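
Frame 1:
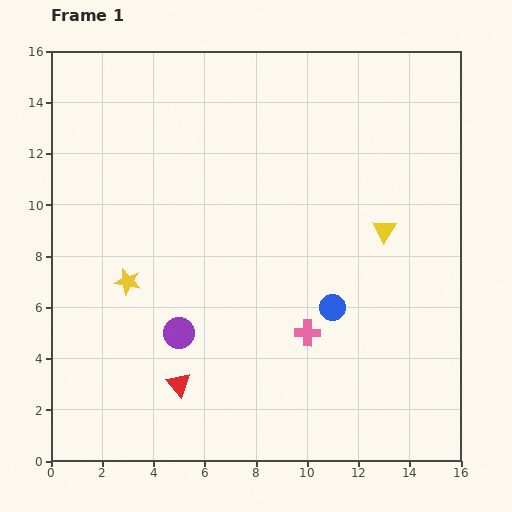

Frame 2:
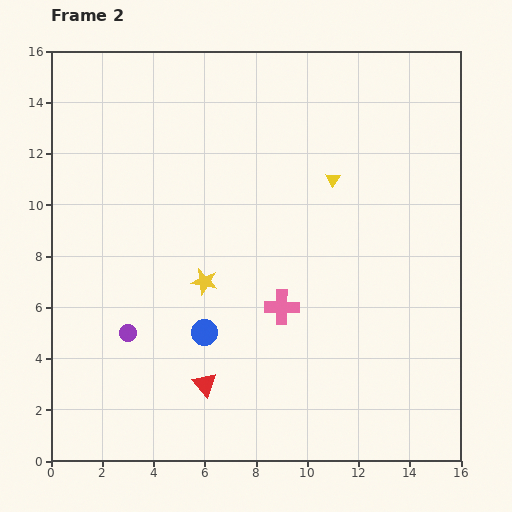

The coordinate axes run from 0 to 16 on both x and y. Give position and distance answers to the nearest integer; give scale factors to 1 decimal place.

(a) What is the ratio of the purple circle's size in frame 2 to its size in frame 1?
0.6×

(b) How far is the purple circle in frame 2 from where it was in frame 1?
2

The purple circle moved from (5, 5) to (3, 5), a distance of √(2² + 0²) ≈ 2.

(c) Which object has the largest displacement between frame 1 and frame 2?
the blue circle

(moved 5; next 3)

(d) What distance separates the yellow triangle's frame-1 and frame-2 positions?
3

The yellow triangle moved from (13, 9) to (11, 11), a distance of √(2² + 2²) ≈ 3.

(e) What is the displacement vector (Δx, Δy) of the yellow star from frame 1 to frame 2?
(3, 0)

The yellow star was at (3, 7) in frame 1 and (6, 7) in frame 2.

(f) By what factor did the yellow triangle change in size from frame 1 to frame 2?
0.6×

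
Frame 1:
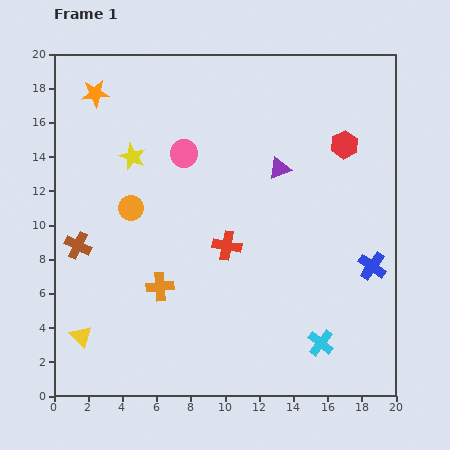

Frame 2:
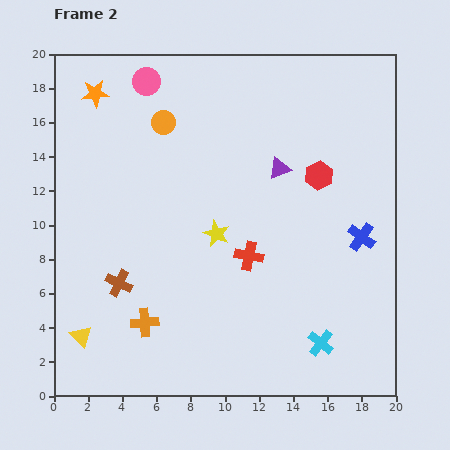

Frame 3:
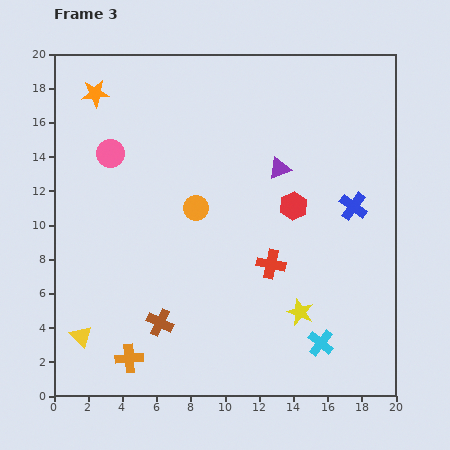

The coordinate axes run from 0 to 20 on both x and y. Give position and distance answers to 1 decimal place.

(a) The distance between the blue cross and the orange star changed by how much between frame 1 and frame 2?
-1.4

Distance in frame 1: 19.1. Distance in frame 2: 17.7.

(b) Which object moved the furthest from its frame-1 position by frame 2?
the yellow star

(moved 6.7; next 5.3)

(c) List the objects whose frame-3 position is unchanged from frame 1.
the orange star, the yellow triangle, the purple triangle, the cyan cross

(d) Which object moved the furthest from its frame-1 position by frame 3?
the yellow star

(moved 13.4; next 6.6)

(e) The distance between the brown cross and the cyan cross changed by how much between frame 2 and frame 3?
-2.8

Distance in frame 2: 12.3. Distance in frame 3: 9.5.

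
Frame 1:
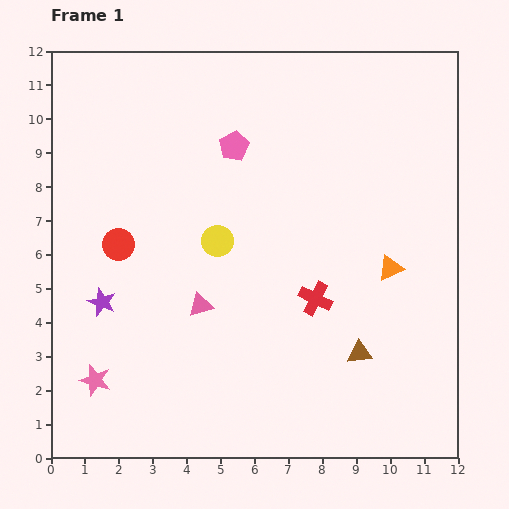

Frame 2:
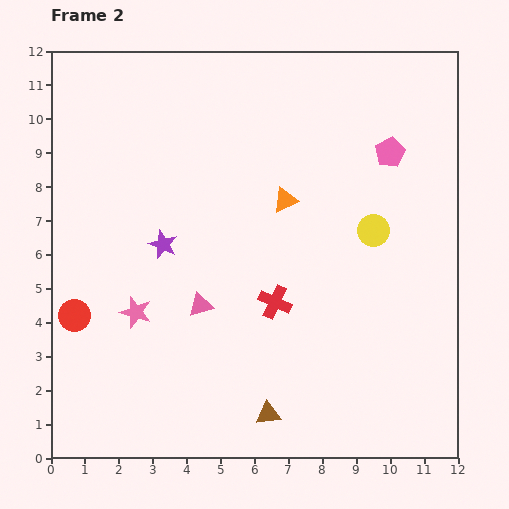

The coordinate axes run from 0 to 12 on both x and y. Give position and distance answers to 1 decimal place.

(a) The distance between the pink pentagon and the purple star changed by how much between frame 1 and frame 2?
+1.2

Distance in frame 1: 6.0. Distance in frame 2: 7.2.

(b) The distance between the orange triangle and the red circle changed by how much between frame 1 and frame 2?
-0.9

Distance in frame 1: 8.0. Distance in frame 2: 7.1.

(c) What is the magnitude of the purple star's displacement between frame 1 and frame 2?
2.5

The purple star moved from (1.5, 4.6) to (3.3, 6.3), a distance of √(1.8² + 1.7²) ≈ 2.5.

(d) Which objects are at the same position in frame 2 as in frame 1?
the pink triangle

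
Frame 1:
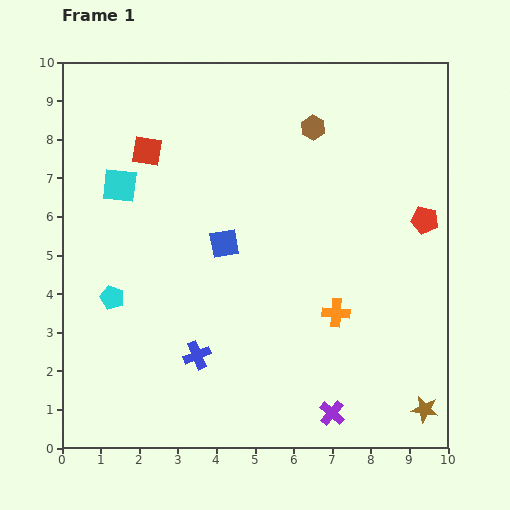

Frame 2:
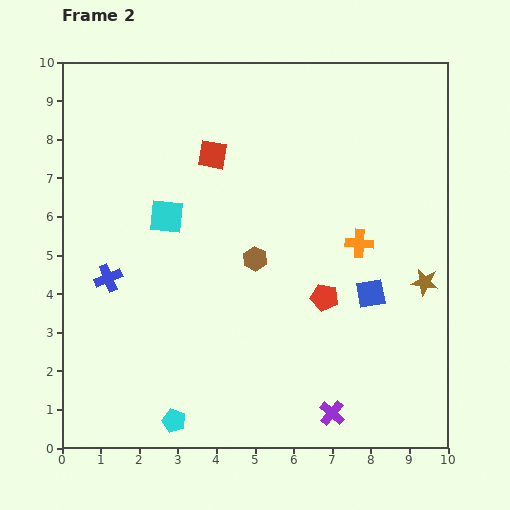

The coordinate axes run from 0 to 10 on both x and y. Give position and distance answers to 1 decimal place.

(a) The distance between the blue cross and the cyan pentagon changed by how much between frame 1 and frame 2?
+1.4

Distance in frame 1: 2.7. Distance in frame 2: 4.1.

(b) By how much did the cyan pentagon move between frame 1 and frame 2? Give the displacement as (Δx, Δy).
(1.6, -3.2)

The cyan pentagon was at (1.3, 3.9) in frame 1 and (2.9, 0.7) in frame 2.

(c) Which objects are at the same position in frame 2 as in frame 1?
the purple cross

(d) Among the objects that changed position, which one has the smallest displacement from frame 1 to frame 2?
the cyan square

(moved 1.4)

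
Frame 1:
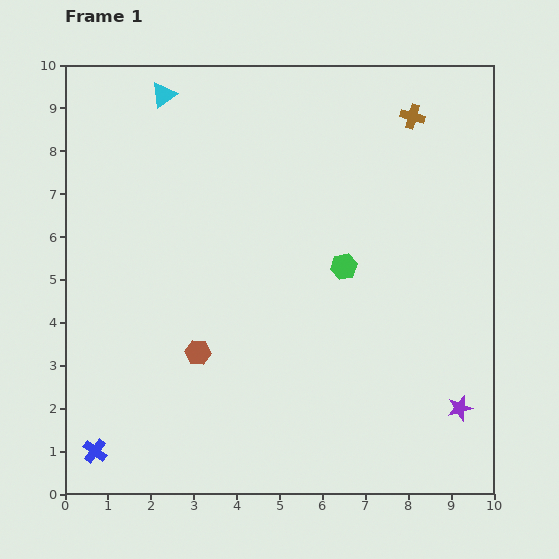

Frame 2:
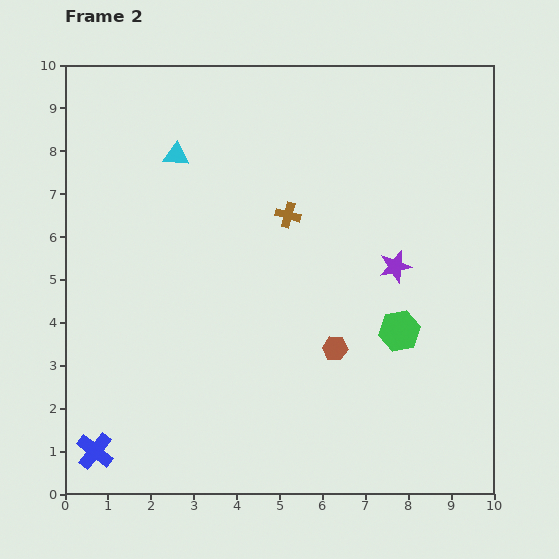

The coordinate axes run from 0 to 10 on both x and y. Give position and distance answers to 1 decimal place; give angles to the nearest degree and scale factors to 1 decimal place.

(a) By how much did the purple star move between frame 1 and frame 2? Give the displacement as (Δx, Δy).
(-1.5, 3.3)

The purple star was at (9.2, 2.0) in frame 1 and (7.7, 5.3) in frame 2.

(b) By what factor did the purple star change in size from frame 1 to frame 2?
1.3×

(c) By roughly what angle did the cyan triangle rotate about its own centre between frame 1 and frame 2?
41° clockwise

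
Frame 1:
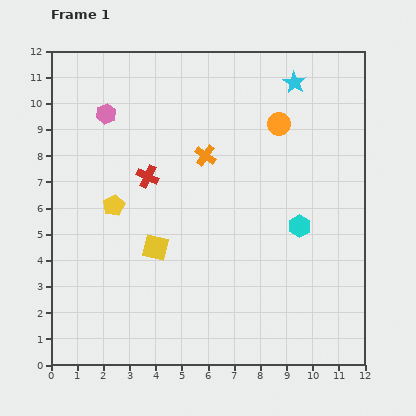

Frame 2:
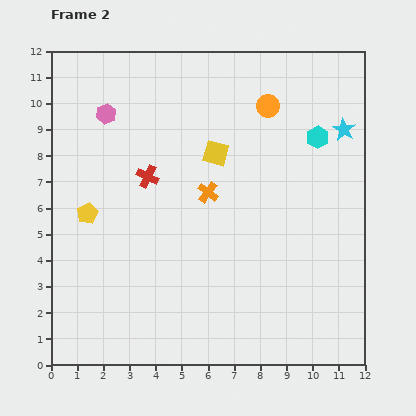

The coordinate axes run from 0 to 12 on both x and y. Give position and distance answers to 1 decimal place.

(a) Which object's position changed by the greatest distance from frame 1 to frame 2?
the yellow square

(moved 4.3; next 3.5)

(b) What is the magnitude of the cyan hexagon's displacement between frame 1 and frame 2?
3.5

The cyan hexagon moved from (9.5, 5.3) to (10.2, 8.7), a distance of √(0.7² + 3.4²) ≈ 3.5.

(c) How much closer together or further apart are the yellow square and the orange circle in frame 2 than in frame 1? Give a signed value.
-3.9

Distance in frame 1: 6.6. Distance in frame 2: 2.7.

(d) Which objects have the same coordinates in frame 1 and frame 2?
the pink hexagon, the red cross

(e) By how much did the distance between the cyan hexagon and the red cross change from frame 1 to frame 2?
+0.6

Distance in frame 1: 6.1. Distance in frame 2: 6.7.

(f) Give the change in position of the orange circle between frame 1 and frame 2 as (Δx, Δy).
(-0.4, 0.7)

The orange circle was at (8.7, 9.2) in frame 1 and (8.3, 9.9) in frame 2.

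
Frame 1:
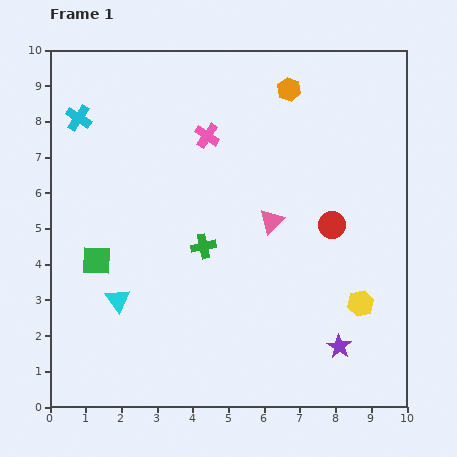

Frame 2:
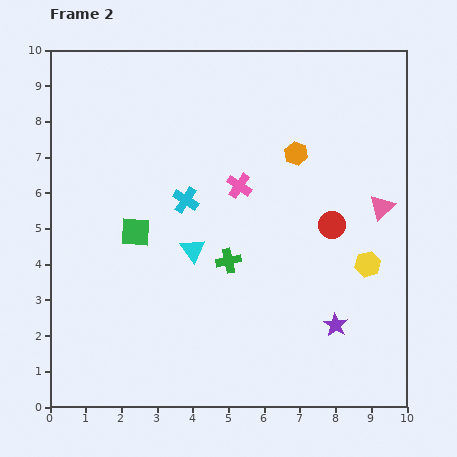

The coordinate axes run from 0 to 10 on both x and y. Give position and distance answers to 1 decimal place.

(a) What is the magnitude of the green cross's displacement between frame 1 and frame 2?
0.8

The green cross moved from (4.3, 4.5) to (5.0, 4.1), a distance of √(0.7² + 0.4²) ≈ 0.8.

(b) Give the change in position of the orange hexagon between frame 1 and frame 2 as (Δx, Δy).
(0.2, -1.8)

The orange hexagon was at (6.7, 8.9) in frame 1 and (6.9, 7.1) in frame 2.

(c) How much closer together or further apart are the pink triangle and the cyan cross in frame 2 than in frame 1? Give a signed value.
-0.6

Distance in frame 1: 6.1. Distance in frame 2: 5.5.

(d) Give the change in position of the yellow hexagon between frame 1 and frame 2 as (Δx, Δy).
(0.2, 1.1)

The yellow hexagon was at (8.7, 2.9) in frame 1 and (8.9, 4.0) in frame 2.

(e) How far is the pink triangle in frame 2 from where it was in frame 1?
3.1

The pink triangle moved from (6.2, 5.2) to (9.3, 5.6), a distance of √(3.1² + 0.4²) ≈ 3.1.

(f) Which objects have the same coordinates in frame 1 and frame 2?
the red circle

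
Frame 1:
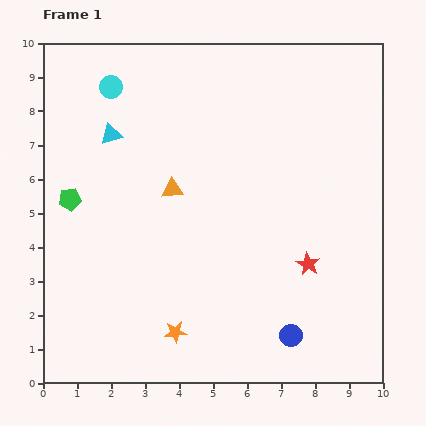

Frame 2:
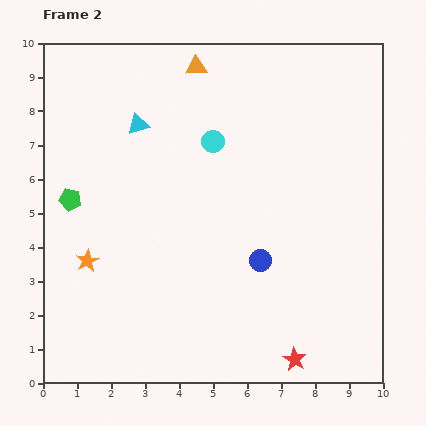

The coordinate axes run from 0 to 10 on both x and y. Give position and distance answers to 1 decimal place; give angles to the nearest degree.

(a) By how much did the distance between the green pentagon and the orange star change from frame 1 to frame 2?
-3.1

Distance in frame 1: 5.0. Distance in frame 2: 1.9.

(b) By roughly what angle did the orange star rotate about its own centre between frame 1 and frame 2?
23° counter-clockwise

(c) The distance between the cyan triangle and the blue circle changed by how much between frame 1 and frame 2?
-2.5

Distance in frame 1: 7.9. Distance in frame 2: 5.4.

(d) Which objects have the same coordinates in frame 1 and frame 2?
the green pentagon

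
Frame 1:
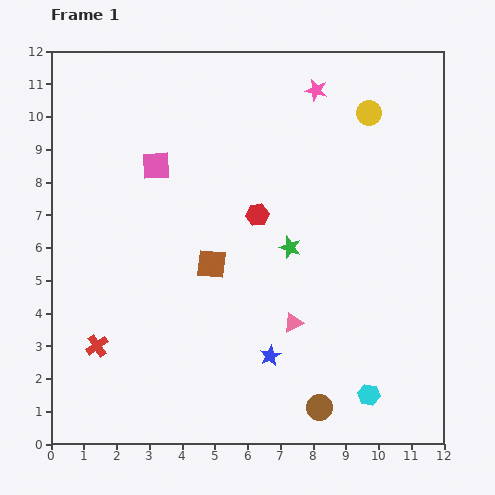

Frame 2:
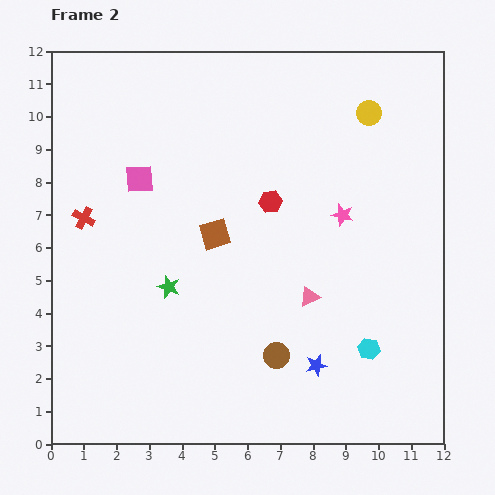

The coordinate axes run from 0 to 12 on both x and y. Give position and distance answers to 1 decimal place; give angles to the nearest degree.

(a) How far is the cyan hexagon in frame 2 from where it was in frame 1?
1.4

The cyan hexagon moved from (9.7, 1.5) to (9.7, 2.9), a distance of √(0.0² + 1.4²) ≈ 1.4.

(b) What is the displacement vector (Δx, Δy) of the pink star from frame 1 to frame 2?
(0.8, -3.8)

The pink star was at (8.1, 10.8) in frame 1 and (8.9, 7.0) in frame 2.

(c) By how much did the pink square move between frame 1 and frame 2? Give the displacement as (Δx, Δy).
(-0.5, -0.4)

The pink square was at (3.2, 8.5) in frame 1 and (2.7, 8.1) in frame 2.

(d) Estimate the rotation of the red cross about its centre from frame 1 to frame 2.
27° counter-clockwise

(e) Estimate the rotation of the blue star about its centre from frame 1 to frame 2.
15° clockwise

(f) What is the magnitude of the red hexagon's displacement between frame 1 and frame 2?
0.6

The red hexagon moved from (6.3, 7.0) to (6.7, 7.4), a distance of √(0.4² + 0.4²) ≈ 0.6.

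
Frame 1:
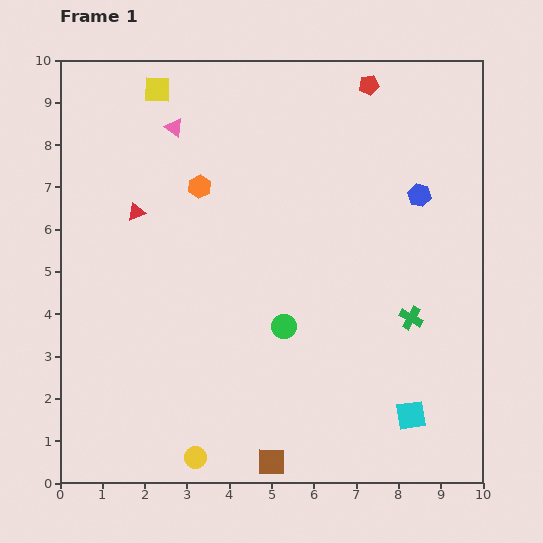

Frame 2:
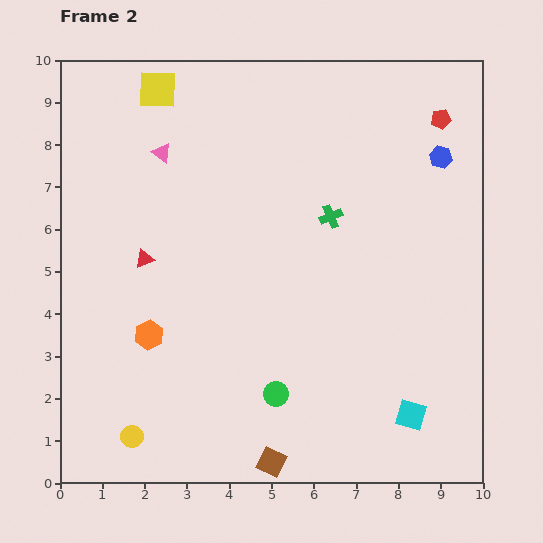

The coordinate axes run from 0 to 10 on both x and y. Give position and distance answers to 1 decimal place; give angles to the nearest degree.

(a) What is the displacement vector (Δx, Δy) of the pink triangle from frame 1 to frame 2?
(-0.3, -0.6)

The pink triangle was at (2.7, 8.4) in frame 1 and (2.4, 7.8) in frame 2.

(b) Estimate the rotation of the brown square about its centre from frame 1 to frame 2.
25° clockwise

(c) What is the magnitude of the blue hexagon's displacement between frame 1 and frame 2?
1.0

The blue hexagon moved from (8.5, 6.8) to (9.0, 7.7), a distance of √(0.5² + 0.9²) ≈ 1.0.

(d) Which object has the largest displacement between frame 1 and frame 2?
the orange hexagon

(moved 3.7; next 3.1)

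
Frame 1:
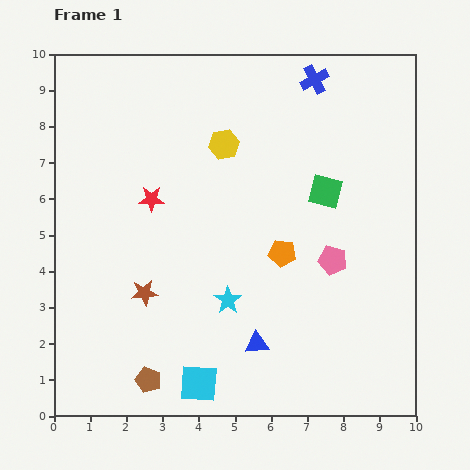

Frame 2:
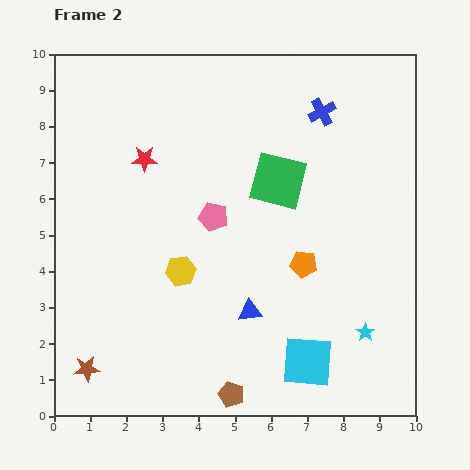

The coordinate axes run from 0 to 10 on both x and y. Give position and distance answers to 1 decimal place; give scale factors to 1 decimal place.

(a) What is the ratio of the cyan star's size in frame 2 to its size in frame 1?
0.7×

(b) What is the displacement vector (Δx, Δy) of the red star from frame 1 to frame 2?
(-0.2, 1.1)

The red star was at (2.7, 6.0) in frame 1 and (2.5, 7.1) in frame 2.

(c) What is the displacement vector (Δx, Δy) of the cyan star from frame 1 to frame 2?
(3.8, -0.9)

The cyan star was at (4.8, 3.2) in frame 1 and (8.6, 2.3) in frame 2.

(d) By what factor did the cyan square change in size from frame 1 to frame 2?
1.3×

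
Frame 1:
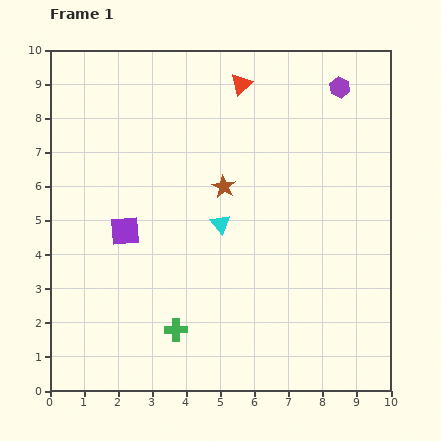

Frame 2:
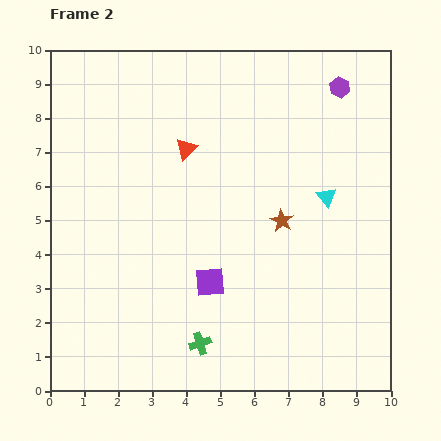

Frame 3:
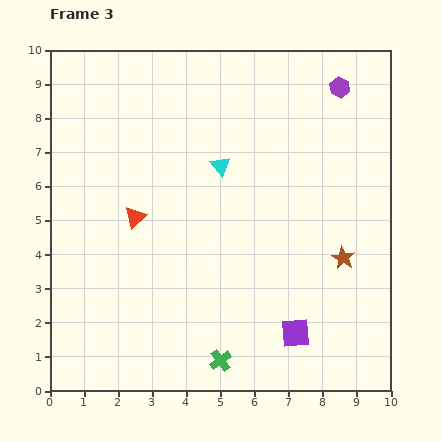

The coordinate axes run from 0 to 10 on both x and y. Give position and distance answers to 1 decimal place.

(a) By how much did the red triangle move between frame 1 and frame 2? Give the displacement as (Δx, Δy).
(-1.6, -1.9)

The red triangle was at (5.6, 9.0) in frame 1 and (4.0, 7.1) in frame 2.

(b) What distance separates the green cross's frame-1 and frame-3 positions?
1.6

The green cross moved from (3.7, 1.8) to (5.0, 0.9), a distance of √(1.3² + 0.9²) ≈ 1.6.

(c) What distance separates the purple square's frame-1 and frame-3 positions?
5.8

The purple square moved from (2.2, 4.7) to (7.2, 1.7), a distance of √(5.0² + 3.0²) ≈ 5.8.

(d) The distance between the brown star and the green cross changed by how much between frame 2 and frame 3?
+0.4

Distance in frame 2: 4.3. Distance in frame 3: 4.7.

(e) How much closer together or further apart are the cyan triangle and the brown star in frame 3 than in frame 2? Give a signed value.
+3.0

Distance in frame 2: 1.5. Distance in frame 3: 4.5.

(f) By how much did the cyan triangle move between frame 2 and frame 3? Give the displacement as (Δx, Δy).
(-3.1, 0.9)

The cyan triangle was at (8.1, 5.7) in frame 2 and (5.0, 6.6) in frame 3.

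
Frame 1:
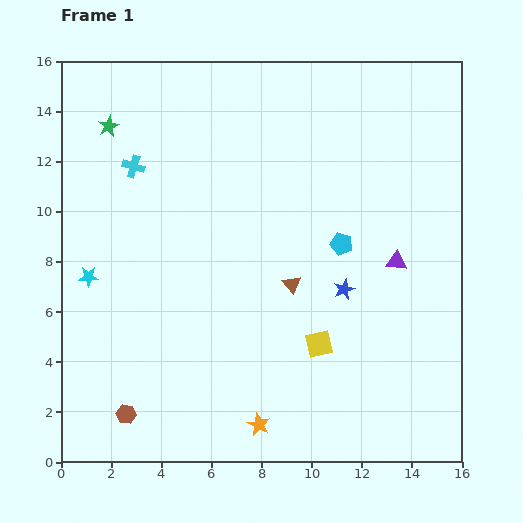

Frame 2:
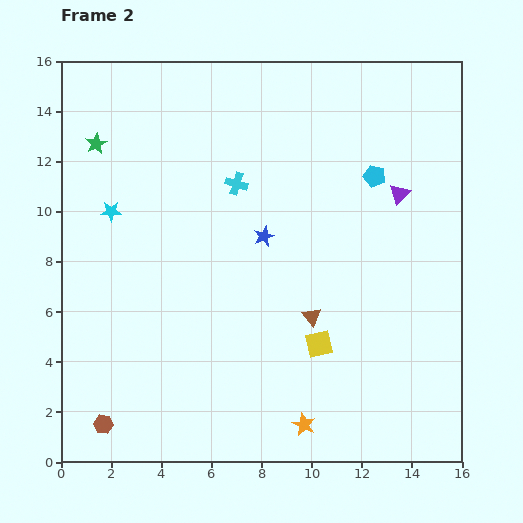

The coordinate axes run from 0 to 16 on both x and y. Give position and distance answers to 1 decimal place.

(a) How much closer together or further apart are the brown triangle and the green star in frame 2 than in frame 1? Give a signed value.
+1.4

Distance in frame 1: 9.6. Distance in frame 2: 11.0.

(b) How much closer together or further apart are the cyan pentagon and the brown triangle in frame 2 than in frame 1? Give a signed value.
+3.5

Distance in frame 1: 2.6. Distance in frame 2: 6.1.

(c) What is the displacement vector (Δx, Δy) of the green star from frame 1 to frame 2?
(-0.5, -0.7)

The green star was at (1.9, 13.4) in frame 1 and (1.4, 12.7) in frame 2.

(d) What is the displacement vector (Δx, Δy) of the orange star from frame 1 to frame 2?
(1.8, 0.0)

The orange star was at (7.9, 1.5) in frame 1 and (9.7, 1.5) in frame 2.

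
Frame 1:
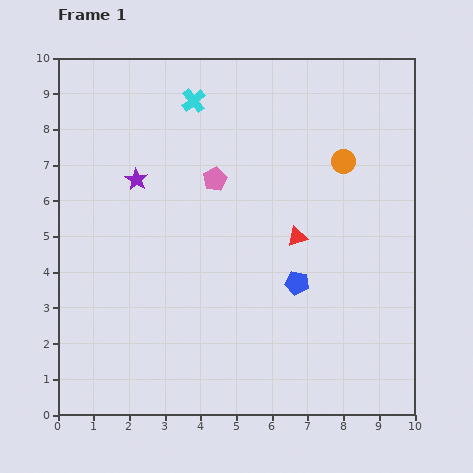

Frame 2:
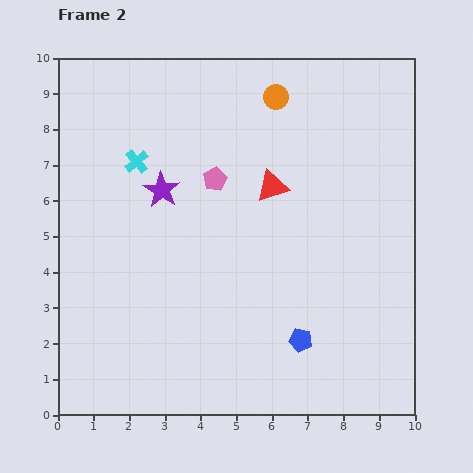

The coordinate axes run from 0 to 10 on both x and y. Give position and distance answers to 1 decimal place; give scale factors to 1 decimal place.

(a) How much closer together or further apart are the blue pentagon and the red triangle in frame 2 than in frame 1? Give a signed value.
+3.1

Distance in frame 1: 1.3. Distance in frame 2: 4.4.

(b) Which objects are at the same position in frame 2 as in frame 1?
the pink pentagon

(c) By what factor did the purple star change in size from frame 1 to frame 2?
1.6×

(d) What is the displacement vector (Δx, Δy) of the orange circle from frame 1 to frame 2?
(-1.9, 1.8)

The orange circle was at (8.0, 7.1) in frame 1 and (6.1, 8.9) in frame 2.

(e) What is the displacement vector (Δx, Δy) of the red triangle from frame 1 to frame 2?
(-0.7, 1.4)

The red triangle was at (6.7, 5.0) in frame 1 and (6.0, 6.4) in frame 2.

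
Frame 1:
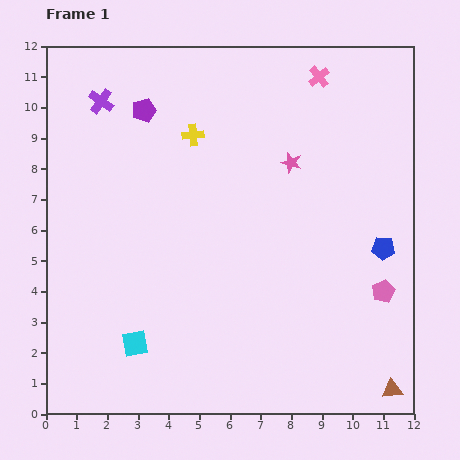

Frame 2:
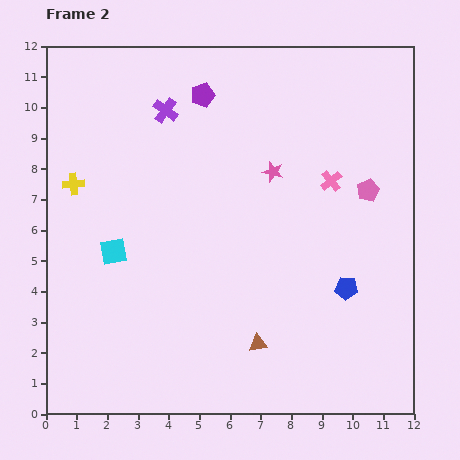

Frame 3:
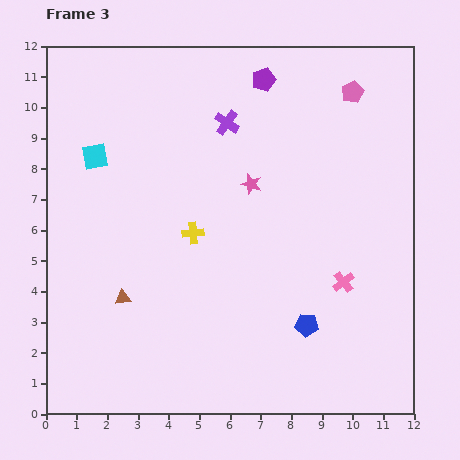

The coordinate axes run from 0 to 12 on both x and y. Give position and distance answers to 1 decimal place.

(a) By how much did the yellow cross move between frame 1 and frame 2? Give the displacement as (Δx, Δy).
(-3.9, -1.6)

The yellow cross was at (4.8, 9.1) in frame 1 and (0.9, 7.5) in frame 2.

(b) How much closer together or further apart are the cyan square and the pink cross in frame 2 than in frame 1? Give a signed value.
-3.1

Distance in frame 1: 10.6. Distance in frame 2: 7.5.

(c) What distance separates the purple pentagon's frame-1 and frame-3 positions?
4.0

The purple pentagon moved from (3.2, 9.9) to (7.1, 10.9), a distance of √(3.9² + 1.0²) ≈ 4.0.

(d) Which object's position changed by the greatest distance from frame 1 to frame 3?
the brown triangle

(moved 9.3; next 6.7)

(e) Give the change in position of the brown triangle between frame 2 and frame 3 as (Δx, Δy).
(-4.4, 1.5)

The brown triangle was at (6.9, 2.3) in frame 2 and (2.5, 3.8) in frame 3.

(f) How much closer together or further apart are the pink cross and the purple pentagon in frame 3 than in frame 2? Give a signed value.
+2.1

Distance in frame 2: 5.0. Distance in frame 3: 7.1.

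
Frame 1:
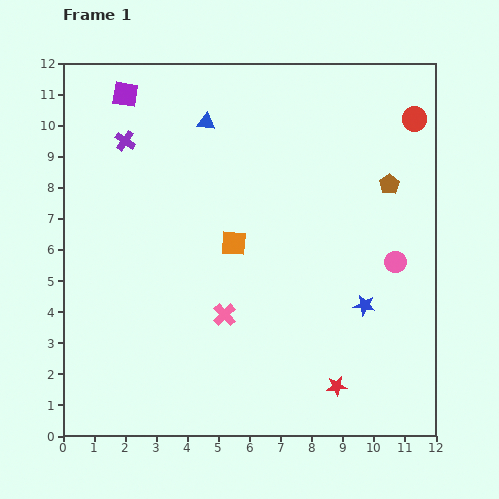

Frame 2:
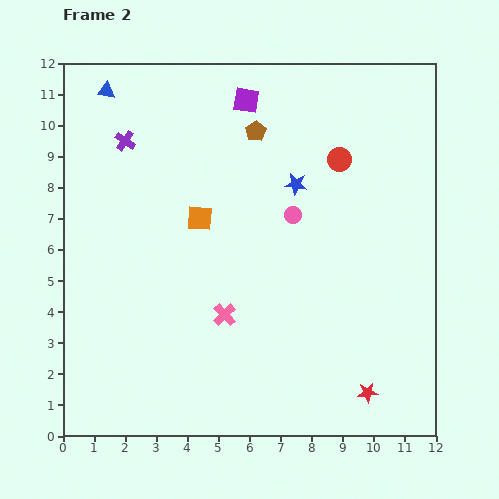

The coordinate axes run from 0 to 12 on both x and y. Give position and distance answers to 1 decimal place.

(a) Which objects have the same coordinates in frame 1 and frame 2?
the pink cross, the purple cross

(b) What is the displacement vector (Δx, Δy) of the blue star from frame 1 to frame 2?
(-2.2, 3.9)

The blue star was at (9.7, 4.2) in frame 1 and (7.5, 8.1) in frame 2.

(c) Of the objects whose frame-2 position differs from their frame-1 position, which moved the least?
the red star

(moved 1.0)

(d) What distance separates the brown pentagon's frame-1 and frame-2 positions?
4.6

The brown pentagon moved from (10.5, 8.1) to (6.2, 9.8), a distance of √(4.3² + 1.7²) ≈ 4.6.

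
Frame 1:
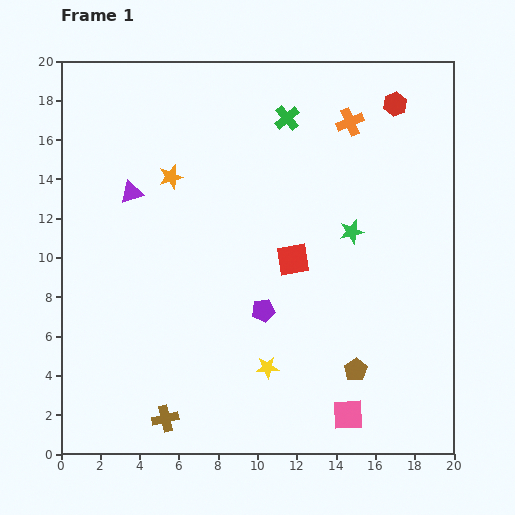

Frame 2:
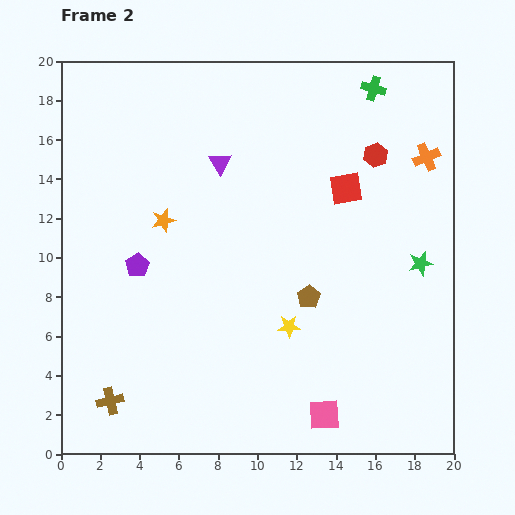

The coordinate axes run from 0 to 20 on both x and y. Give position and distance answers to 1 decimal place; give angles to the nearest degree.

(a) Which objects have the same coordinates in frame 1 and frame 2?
none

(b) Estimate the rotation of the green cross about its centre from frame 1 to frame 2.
34° counter-clockwise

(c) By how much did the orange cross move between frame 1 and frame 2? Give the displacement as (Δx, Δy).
(3.9, -1.8)

The orange cross was at (14.7, 16.9) in frame 1 and (18.6, 15.1) in frame 2.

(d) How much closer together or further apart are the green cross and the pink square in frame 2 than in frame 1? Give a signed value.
+1.4

Distance in frame 1: 15.4. Distance in frame 2: 16.8.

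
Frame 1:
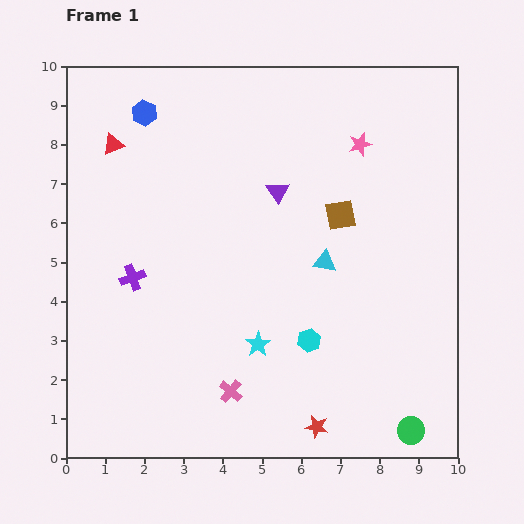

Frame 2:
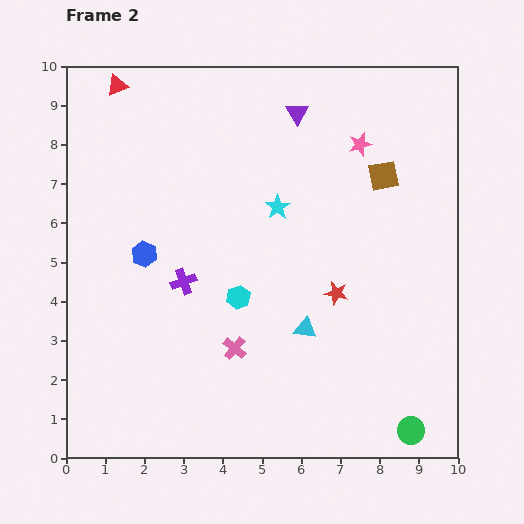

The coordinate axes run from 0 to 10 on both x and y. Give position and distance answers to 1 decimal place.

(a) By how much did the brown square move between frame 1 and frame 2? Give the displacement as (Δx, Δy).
(1.1, 1.0)

The brown square was at (7.0, 6.2) in frame 1 and (8.1, 7.2) in frame 2.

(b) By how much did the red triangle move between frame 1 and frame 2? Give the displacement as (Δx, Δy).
(0.1, 1.5)

The red triangle was at (1.2, 8.0) in frame 1 and (1.3, 9.5) in frame 2.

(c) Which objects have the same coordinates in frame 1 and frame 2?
the pink star, the green circle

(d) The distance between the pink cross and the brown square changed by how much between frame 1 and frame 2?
+0.5

Distance in frame 1: 5.3. Distance in frame 2: 5.8.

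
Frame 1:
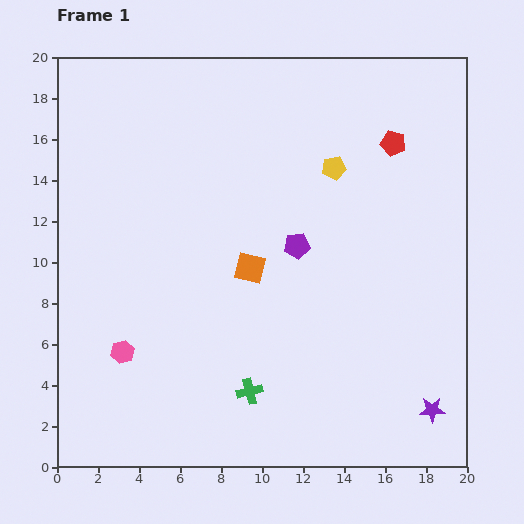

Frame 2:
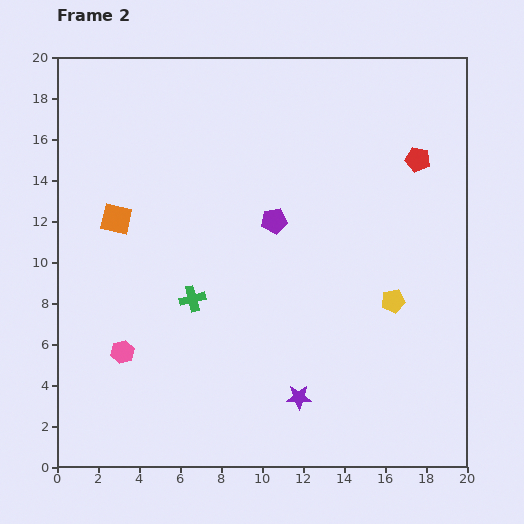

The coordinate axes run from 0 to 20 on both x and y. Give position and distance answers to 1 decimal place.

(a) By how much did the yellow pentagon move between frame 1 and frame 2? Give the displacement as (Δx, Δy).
(2.9, -6.5)

The yellow pentagon was at (13.5, 14.6) in frame 1 and (16.4, 8.1) in frame 2.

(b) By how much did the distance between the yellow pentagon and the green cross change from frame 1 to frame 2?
-1.8

Distance in frame 1: 11.6. Distance in frame 2: 9.8.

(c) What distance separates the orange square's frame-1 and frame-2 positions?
6.9

The orange square moved from (9.4, 9.7) to (2.9, 12.1), a distance of √(6.5² + 2.4²) ≈ 6.9.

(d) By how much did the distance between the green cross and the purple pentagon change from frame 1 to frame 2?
-2.0

Distance in frame 1: 7.5. Distance in frame 2: 5.5.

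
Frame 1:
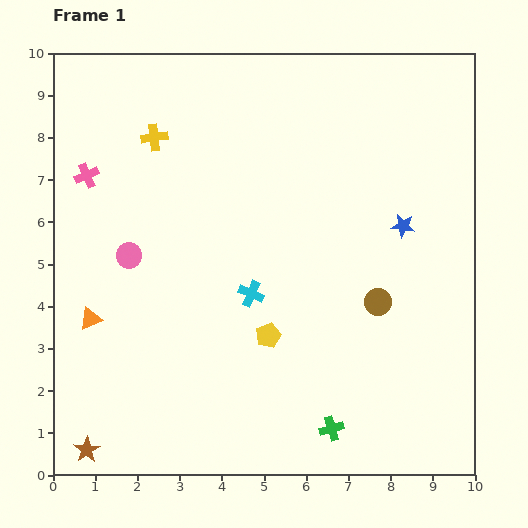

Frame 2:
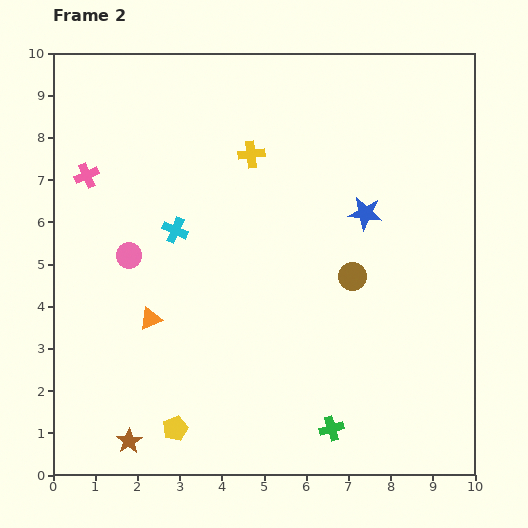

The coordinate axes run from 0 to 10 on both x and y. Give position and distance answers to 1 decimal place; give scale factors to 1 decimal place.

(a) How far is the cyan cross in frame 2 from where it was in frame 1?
2.3

The cyan cross moved from (4.7, 4.3) to (2.9, 5.8), a distance of √(1.8² + 1.5²) ≈ 2.3.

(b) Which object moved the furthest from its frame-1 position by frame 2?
the yellow pentagon

(moved 3.1; next 2.3)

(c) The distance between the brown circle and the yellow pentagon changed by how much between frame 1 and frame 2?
+2.8

Distance in frame 1: 2.7. Distance in frame 2: 5.5.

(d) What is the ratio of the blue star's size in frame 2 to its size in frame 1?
1.4×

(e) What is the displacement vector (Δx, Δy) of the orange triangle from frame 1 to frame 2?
(1.4, 0.0)

The orange triangle was at (0.9, 3.7) in frame 1 and (2.3, 3.7) in frame 2.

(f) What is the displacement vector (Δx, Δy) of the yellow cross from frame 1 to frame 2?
(2.3, -0.4)

The yellow cross was at (2.4, 8.0) in frame 1 and (4.7, 7.6) in frame 2.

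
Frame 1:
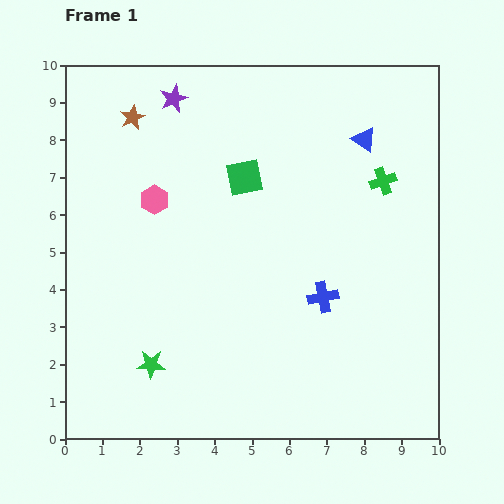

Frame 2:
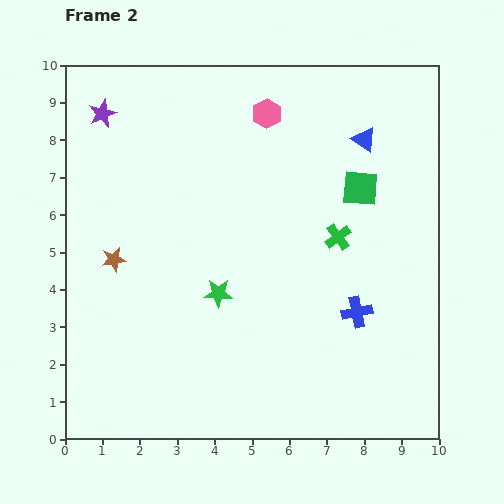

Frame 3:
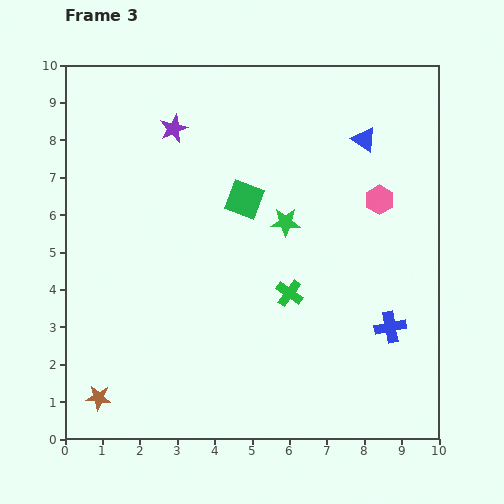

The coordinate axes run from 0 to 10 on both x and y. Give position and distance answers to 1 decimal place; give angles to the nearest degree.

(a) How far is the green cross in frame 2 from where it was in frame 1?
1.9

The green cross moved from (8.5, 6.9) to (7.3, 5.4), a distance of √(1.2² + 1.5²) ≈ 1.9.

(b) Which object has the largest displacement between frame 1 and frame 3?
the brown star

(moved 7.6; next 6.0)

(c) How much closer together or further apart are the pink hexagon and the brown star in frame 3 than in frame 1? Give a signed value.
+6.9

Distance in frame 1: 2.3. Distance in frame 3: 9.2.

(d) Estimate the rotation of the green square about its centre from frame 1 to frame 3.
31° clockwise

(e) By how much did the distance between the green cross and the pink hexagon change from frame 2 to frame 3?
-0.3

Distance in frame 2: 3.8. Distance in frame 3: 3.5.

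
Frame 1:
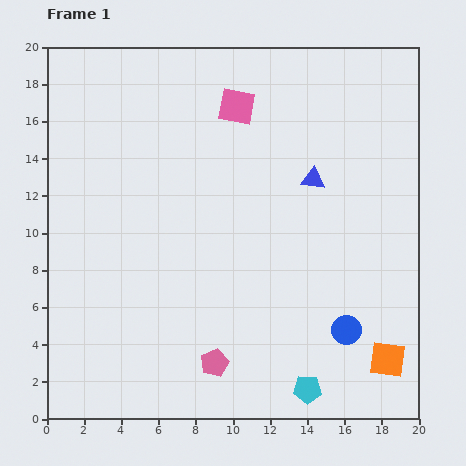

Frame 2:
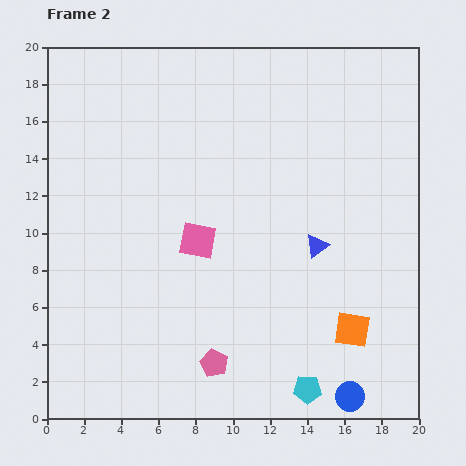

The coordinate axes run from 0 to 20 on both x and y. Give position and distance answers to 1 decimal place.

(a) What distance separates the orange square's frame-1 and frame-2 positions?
2.5

The orange square moved from (18.3, 3.2) to (16.4, 4.8), a distance of √(1.9² + 1.6²) ≈ 2.5.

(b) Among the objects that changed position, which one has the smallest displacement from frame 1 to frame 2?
the orange square

(moved 2.5)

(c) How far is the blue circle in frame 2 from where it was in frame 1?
3.6

The blue circle moved from (16.1, 4.8) to (16.3, 1.2), a distance of √(0.2² + 3.6²) ≈ 3.6.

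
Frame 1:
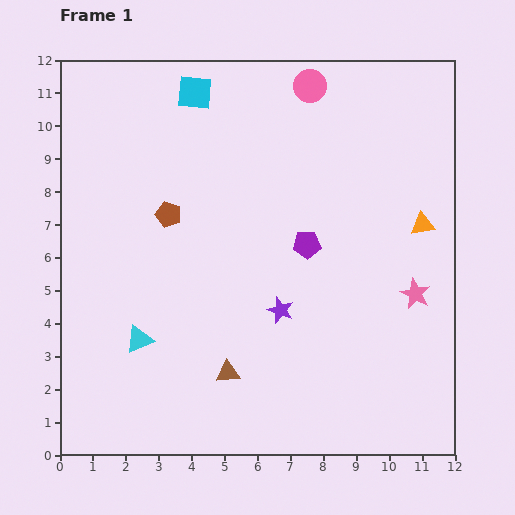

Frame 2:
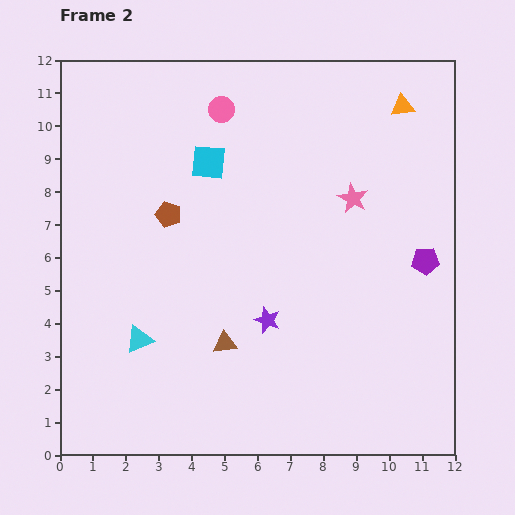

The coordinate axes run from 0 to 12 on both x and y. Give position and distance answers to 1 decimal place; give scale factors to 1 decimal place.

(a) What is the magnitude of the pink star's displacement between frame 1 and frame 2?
3.5

The pink star moved from (10.8, 4.9) to (8.9, 7.8), a distance of √(1.9² + 2.9²) ≈ 3.5.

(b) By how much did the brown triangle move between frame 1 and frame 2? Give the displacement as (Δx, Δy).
(-0.1, 0.9)

The brown triangle was at (5.1, 2.5) in frame 1 and (5.0, 3.4) in frame 2.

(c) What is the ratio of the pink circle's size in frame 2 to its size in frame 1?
0.8×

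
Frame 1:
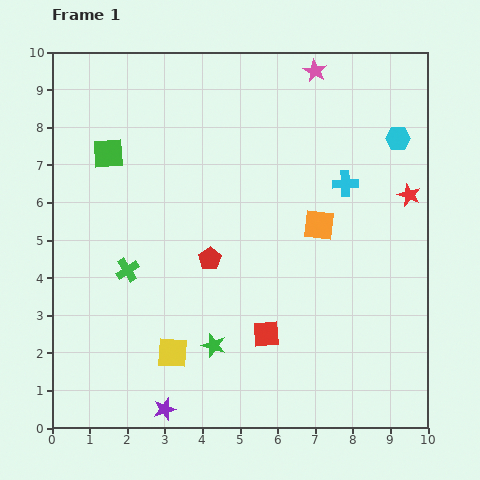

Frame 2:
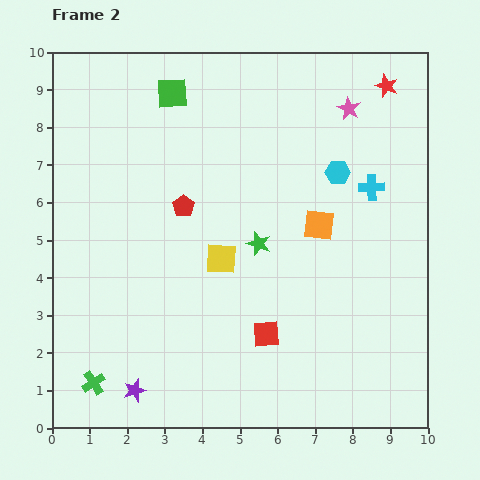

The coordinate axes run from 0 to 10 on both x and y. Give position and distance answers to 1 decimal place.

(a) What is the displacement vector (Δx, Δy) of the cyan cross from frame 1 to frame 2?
(0.7, -0.1)

The cyan cross was at (7.8, 6.5) in frame 1 and (8.5, 6.4) in frame 2.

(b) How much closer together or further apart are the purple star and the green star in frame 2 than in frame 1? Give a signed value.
+3.0

Distance in frame 1: 2.1. Distance in frame 2: 5.1.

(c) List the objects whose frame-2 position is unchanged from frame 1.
the red square, the orange square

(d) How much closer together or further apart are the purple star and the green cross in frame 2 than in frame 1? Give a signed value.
-2.7

Distance in frame 1: 3.8. Distance in frame 2: 1.1.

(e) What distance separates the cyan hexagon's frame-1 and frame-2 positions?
1.8

The cyan hexagon moved from (9.2, 7.7) to (7.6, 6.8), a distance of √(1.6² + 0.9²) ≈ 1.8.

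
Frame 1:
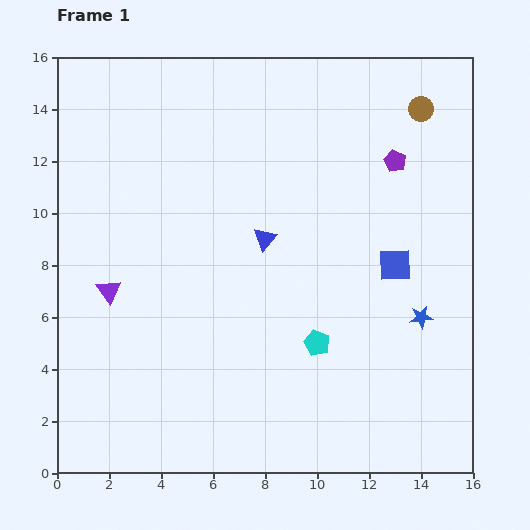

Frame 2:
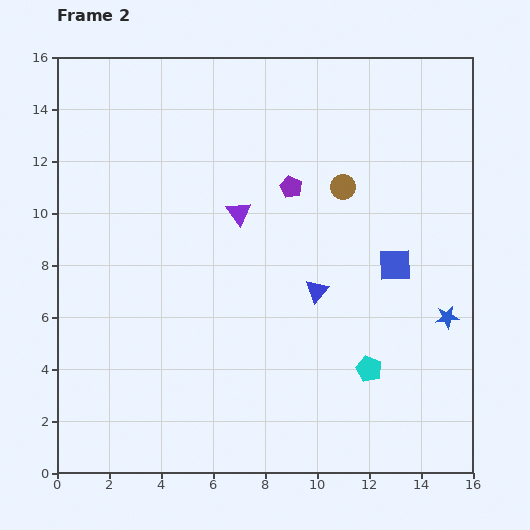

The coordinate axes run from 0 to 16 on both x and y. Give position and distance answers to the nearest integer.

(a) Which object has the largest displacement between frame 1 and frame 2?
the purple triangle

(moved 6; next 4)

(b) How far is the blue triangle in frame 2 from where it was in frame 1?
3

The blue triangle moved from (8, 9) to (10, 7), a distance of √(2² + 2²) ≈ 3.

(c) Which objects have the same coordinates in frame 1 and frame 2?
the blue square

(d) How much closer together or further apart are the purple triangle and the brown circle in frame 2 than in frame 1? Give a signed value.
-10

Distance in frame 1: 14. Distance in frame 2: 4.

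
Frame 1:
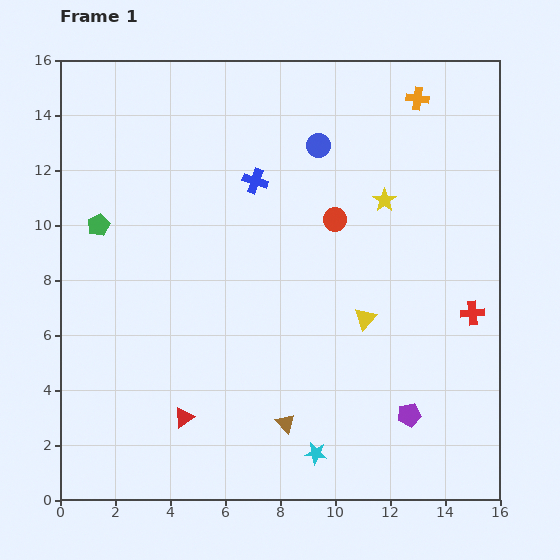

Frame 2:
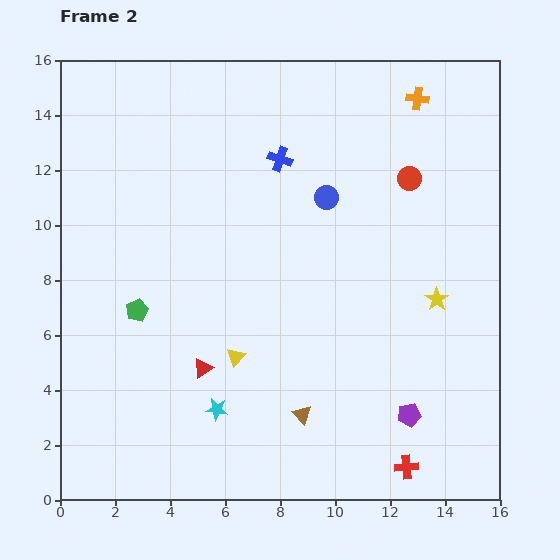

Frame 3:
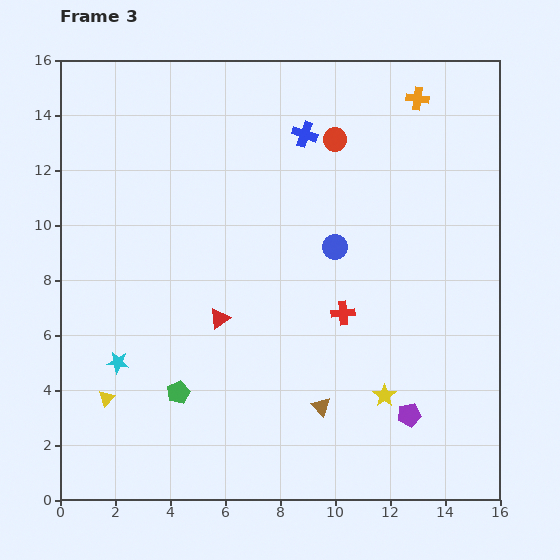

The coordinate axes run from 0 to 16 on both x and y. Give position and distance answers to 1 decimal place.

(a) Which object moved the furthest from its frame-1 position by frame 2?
the red cross

(moved 6.1; next 4.9)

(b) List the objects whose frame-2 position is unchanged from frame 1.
the purple pentagon, the orange cross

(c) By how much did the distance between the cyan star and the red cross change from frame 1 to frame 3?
+0.8

Distance in frame 1: 7.6. Distance in frame 3: 8.4.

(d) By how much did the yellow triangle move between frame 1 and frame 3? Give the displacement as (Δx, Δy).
(-9.4, -2.9)

The yellow triangle was at (11.1, 6.6) in frame 1 and (1.7, 3.7) in frame 3.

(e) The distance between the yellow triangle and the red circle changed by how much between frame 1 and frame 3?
+8.7

Distance in frame 1: 3.8. Distance in frame 3: 12.5.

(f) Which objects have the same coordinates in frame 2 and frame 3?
the purple pentagon, the orange cross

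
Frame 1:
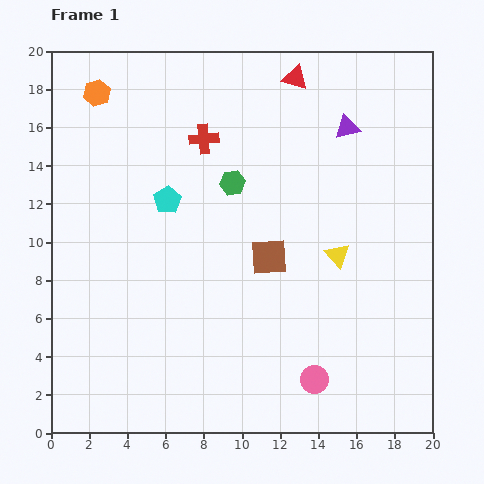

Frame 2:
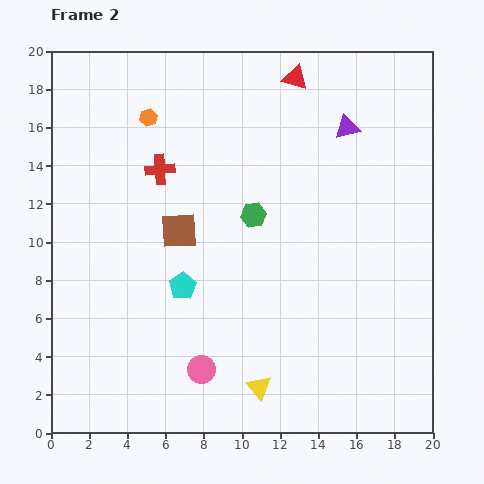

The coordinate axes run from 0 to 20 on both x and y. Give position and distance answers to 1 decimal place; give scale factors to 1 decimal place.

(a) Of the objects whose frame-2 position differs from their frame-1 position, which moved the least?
the green hexagon

(moved 2.0)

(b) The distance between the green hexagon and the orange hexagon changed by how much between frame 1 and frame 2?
-1.0

Distance in frame 1: 8.5. Distance in frame 2: 7.5.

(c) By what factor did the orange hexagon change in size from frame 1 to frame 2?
0.6×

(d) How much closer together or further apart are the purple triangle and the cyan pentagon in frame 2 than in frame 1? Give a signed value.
+1.9

Distance in frame 1: 10.1. Distance in frame 2: 12.0.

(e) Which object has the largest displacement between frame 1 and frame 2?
the yellow triangle

(moved 8.0; next 5.9)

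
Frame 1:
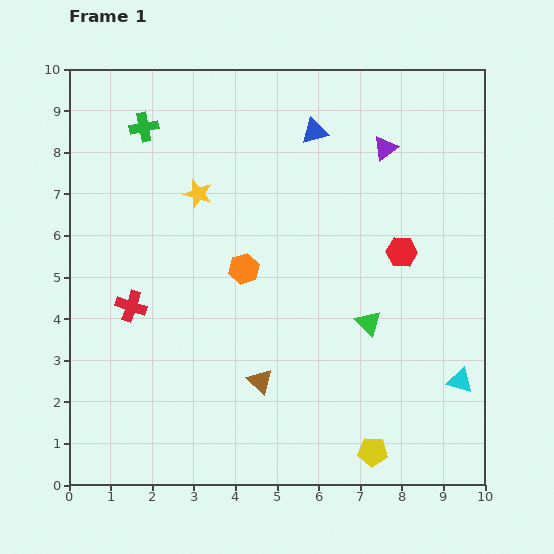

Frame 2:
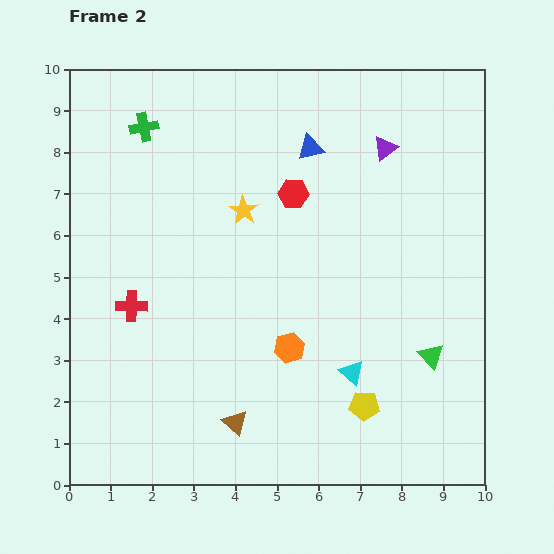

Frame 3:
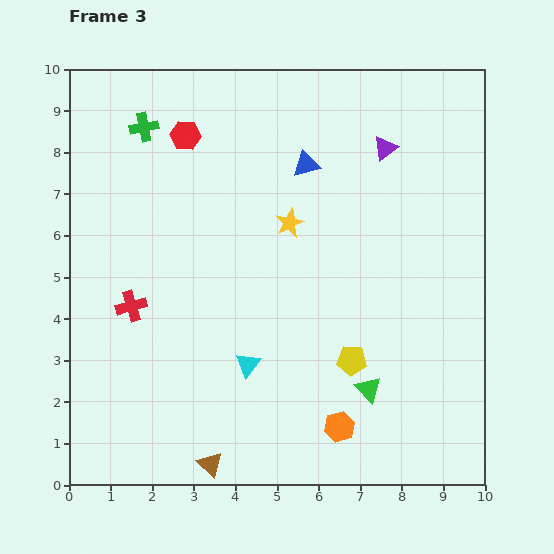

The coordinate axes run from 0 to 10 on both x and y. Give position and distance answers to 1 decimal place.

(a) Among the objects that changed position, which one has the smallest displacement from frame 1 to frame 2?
the blue triangle

(moved 0.4)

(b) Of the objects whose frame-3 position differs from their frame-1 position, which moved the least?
the blue triangle

(moved 0.8)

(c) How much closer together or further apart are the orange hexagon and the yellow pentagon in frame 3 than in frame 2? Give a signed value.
-0.7

Distance in frame 2: 2.3. Distance in frame 3: 1.6.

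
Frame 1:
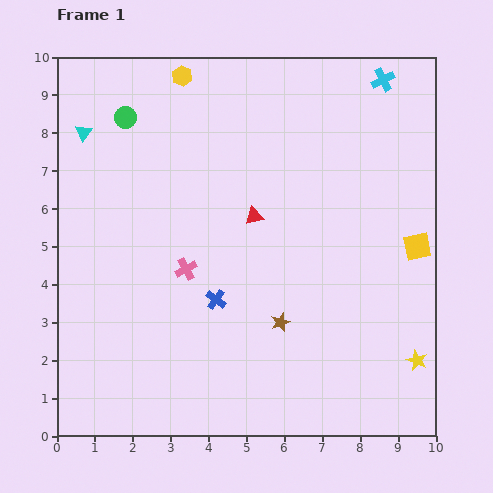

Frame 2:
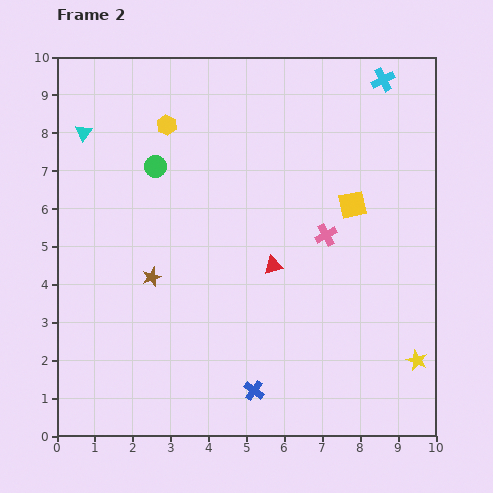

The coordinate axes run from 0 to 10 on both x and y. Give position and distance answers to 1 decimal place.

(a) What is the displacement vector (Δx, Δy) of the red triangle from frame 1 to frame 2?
(0.5, -1.3)

The red triangle was at (5.2, 5.8) in frame 1 and (5.7, 4.5) in frame 2.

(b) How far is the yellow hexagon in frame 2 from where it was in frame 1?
1.4

The yellow hexagon moved from (3.3, 9.5) to (2.9, 8.2), a distance of √(0.4² + 1.3²) ≈ 1.4.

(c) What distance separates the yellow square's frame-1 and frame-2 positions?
2.0

The yellow square moved from (9.5, 5.0) to (7.8, 6.1), a distance of √(1.7² + 1.1²) ≈ 2.0.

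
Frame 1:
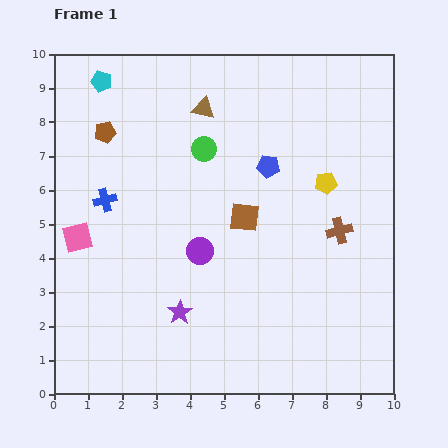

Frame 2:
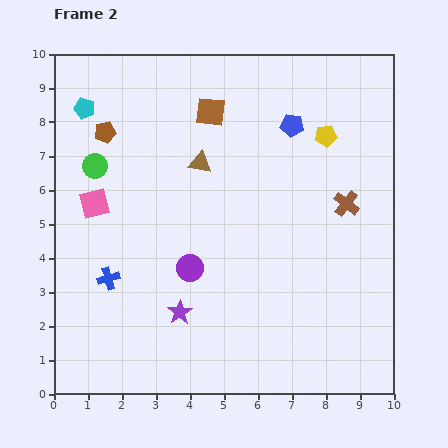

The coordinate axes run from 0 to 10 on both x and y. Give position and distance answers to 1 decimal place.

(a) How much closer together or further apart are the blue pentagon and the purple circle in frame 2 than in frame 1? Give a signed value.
+2.0

Distance in frame 1: 3.2. Distance in frame 2: 5.2.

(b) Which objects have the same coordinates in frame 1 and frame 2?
the purple star, the brown pentagon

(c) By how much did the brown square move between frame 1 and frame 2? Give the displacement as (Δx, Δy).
(-1.0, 3.1)

The brown square was at (5.6, 5.2) in frame 1 and (4.6, 8.3) in frame 2.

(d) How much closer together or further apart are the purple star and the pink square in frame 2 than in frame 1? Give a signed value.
+0.4

Distance in frame 1: 3.7. Distance in frame 2: 4.1.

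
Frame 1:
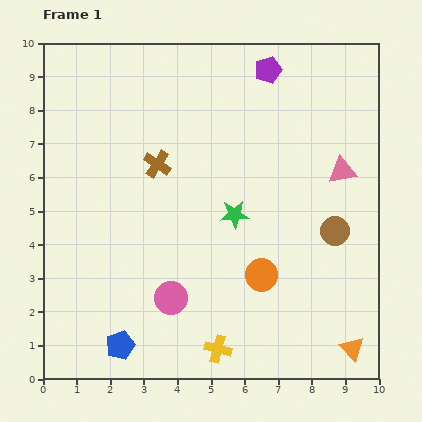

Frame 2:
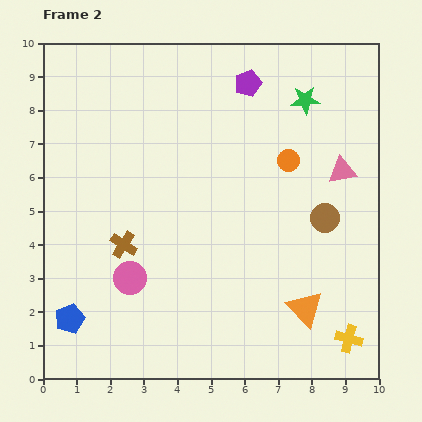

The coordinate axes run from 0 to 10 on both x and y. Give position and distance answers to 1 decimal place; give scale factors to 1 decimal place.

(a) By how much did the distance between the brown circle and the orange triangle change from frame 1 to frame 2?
-0.7

Distance in frame 1: 3.5. Distance in frame 2: 2.8.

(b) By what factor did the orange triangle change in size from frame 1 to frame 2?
1.5×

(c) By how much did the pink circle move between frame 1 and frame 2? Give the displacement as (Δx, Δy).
(-1.2, 0.6)

The pink circle was at (3.8, 2.4) in frame 1 and (2.6, 3.0) in frame 2.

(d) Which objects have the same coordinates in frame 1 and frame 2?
the pink triangle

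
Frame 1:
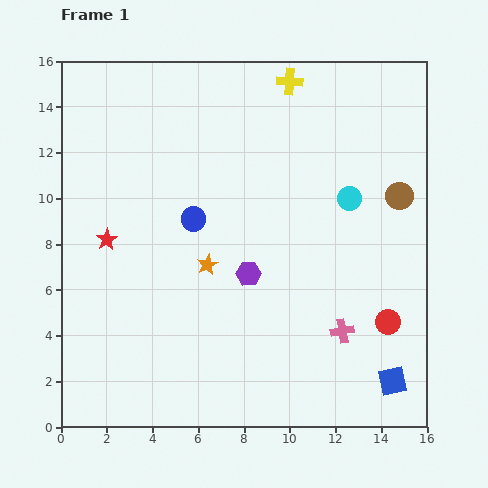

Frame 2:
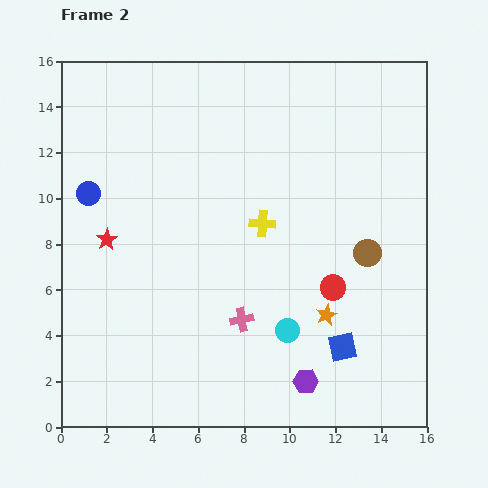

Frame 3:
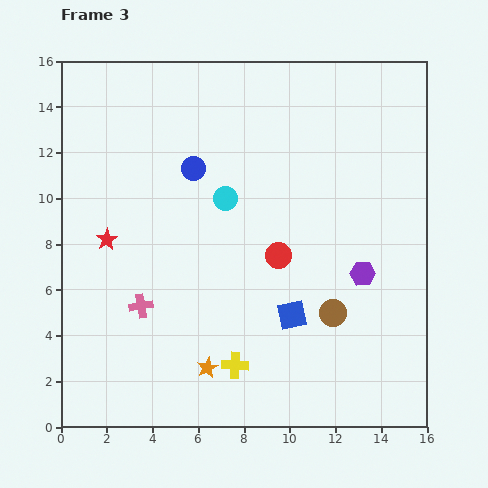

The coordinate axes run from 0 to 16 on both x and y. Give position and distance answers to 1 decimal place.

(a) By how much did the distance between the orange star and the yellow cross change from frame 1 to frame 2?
-3.9

Distance in frame 1: 8.8. Distance in frame 2: 4.9.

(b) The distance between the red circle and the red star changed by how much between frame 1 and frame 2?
-2.7

Distance in frame 1: 12.8. Distance in frame 2: 10.1.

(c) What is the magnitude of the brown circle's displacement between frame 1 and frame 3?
5.9

The brown circle moved from (14.8, 10.1) to (11.9, 5.0), a distance of √(2.9² + 5.1²) ≈ 5.9.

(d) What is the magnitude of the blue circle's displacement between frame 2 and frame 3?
4.7

The blue circle moved from (1.2, 10.2) to (5.8, 11.3), a distance of √(4.6² + 1.1²) ≈ 4.7.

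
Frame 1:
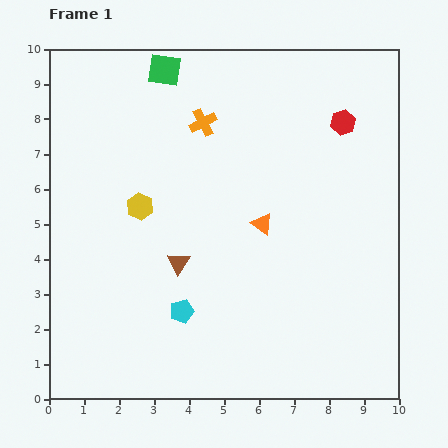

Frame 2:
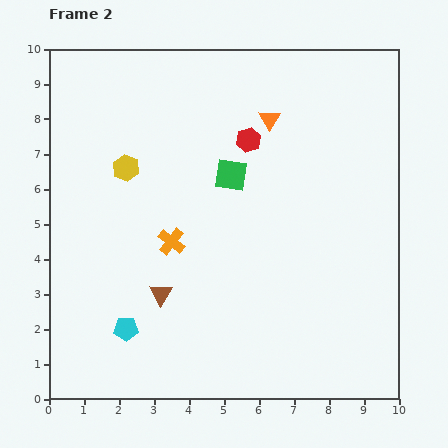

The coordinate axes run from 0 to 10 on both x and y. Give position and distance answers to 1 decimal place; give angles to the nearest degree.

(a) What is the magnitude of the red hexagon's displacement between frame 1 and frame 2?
2.7

The red hexagon moved from (8.4, 7.9) to (5.7, 7.4), a distance of √(2.7² + 0.5²) ≈ 2.7.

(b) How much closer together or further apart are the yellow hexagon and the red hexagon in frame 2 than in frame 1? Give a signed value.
-2.7

Distance in frame 1: 6.3. Distance in frame 2: 3.6.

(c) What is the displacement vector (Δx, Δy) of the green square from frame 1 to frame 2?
(1.9, -3.0)

The green square was at (3.3, 9.4) in frame 1 and (5.2, 6.4) in frame 2.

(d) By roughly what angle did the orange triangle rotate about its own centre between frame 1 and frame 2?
26° clockwise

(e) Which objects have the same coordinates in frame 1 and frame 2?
none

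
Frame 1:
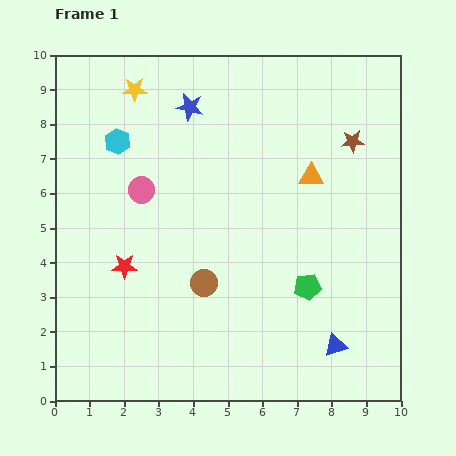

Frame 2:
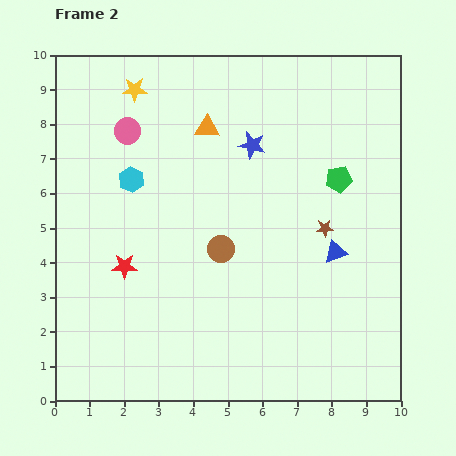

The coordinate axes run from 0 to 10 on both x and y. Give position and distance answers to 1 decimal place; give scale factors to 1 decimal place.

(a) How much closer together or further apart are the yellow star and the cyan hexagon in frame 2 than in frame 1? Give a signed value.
+1.0

Distance in frame 1: 1.6. Distance in frame 2: 2.6.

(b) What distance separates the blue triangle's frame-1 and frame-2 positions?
2.7

The blue triangle moved from (8.1, 1.6) to (8.1, 4.3), a distance of √(0.0² + 2.7²) ≈ 2.7.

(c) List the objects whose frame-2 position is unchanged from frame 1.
the yellow star, the red star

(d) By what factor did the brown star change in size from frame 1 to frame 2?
0.7×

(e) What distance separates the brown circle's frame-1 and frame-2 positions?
1.1

The brown circle moved from (4.3, 3.4) to (4.8, 4.4), a distance of √(0.5² + 1.0²) ≈ 1.1.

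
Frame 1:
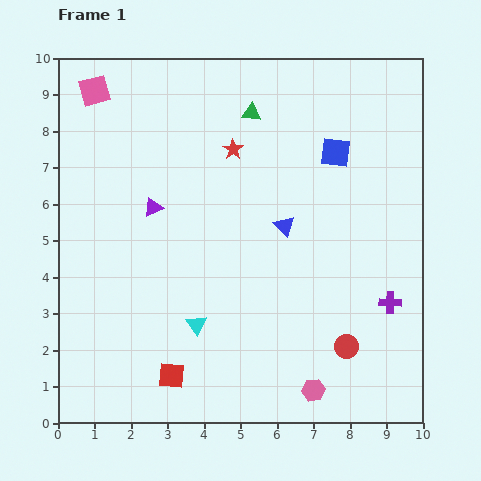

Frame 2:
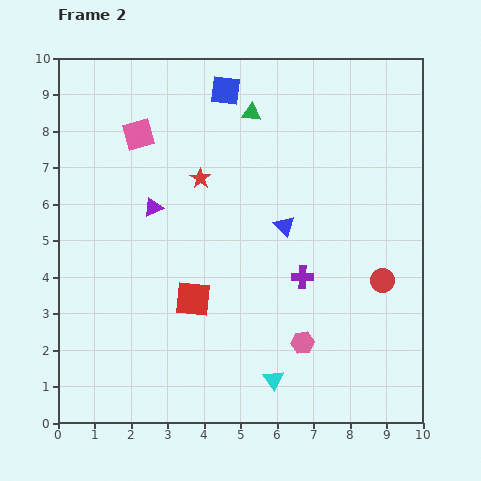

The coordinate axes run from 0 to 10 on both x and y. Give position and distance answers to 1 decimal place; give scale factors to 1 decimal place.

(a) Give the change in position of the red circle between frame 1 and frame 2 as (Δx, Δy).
(1.0, 1.8)

The red circle was at (7.9, 2.1) in frame 1 and (8.9, 3.9) in frame 2.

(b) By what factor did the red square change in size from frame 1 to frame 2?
1.4×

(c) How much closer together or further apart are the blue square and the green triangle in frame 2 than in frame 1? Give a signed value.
-1.6

Distance in frame 1: 2.5. Distance in frame 2: 0.9.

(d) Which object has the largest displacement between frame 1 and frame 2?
the blue square

(moved 3.4; next 2.6)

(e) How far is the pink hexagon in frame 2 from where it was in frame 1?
1.3

The pink hexagon moved from (7.0, 0.9) to (6.7, 2.2), a distance of √(0.3² + 1.3²) ≈ 1.3.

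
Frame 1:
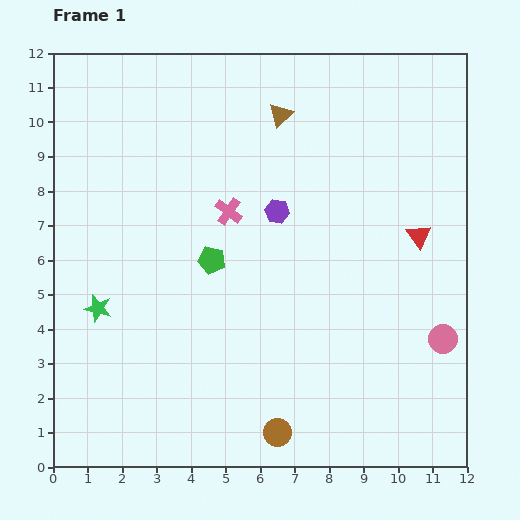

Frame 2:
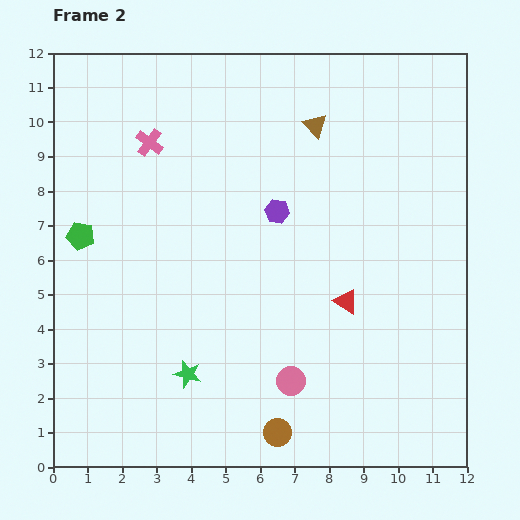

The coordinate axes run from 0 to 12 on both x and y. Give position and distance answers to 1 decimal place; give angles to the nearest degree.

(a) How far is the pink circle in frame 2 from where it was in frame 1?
4.6

The pink circle moved from (11.3, 3.7) to (6.9, 2.5), a distance of √(4.4² + 1.2²) ≈ 4.6.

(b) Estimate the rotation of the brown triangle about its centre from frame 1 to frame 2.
29° counter-clockwise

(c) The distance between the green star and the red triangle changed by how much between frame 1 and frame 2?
-4.4

Distance in frame 1: 9.5. Distance in frame 2: 5.1.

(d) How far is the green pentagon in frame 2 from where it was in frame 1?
3.9

The green pentagon moved from (4.6, 6.0) to (0.8, 6.7), a distance of √(3.8² + 0.7²) ≈ 3.9.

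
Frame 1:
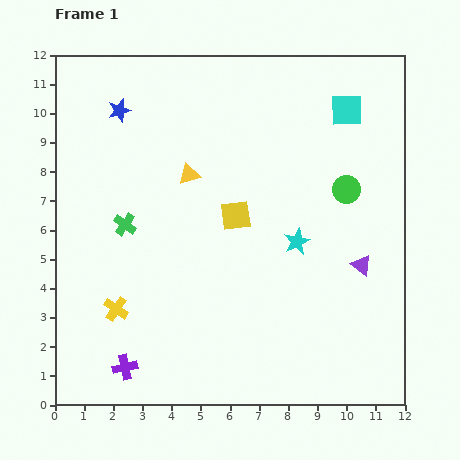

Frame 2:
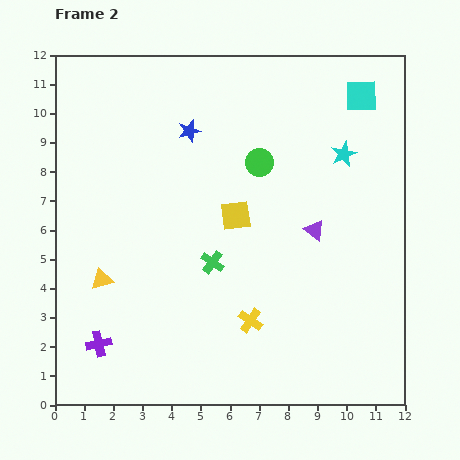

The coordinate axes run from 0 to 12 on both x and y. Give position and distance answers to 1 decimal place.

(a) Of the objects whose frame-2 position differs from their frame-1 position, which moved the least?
the cyan square

(moved 0.7)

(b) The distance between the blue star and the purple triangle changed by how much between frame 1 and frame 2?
-4.3

Distance in frame 1: 9.8. Distance in frame 2: 5.5.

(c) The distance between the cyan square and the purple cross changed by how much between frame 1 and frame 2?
+0.8

Distance in frame 1: 11.6. Distance in frame 2: 12.4.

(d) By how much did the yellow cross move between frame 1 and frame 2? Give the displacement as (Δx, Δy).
(4.6, -0.4)

The yellow cross was at (2.1, 3.3) in frame 1 and (6.7, 2.9) in frame 2.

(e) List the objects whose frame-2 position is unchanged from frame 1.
the yellow square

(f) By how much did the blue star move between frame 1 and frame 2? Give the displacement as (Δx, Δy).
(2.4, -0.7)

The blue star was at (2.2, 10.1) in frame 1 and (4.6, 9.4) in frame 2.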